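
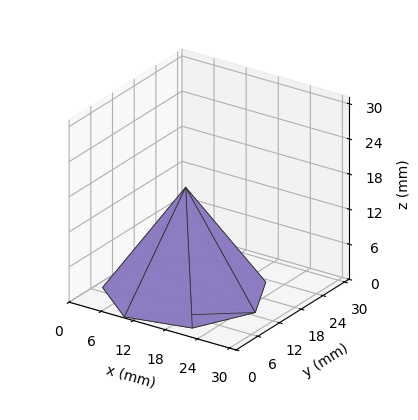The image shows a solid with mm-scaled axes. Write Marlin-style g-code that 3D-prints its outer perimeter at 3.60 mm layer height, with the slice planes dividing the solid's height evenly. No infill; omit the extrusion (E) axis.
Reading the render: the shape is a regular 7-sided pyramid, base circumscribed radius ≈ 13 mm, apex at z ≈ 18 mm (dimensions read to the nearest mm from the axis ticks). For the g-code, the solid's height is divided into equal slices at the stated Δz and each level perimeter traced with G1 moves after a G0 lift.

; perimeter-only toolpath
G21 ; units = mm
G90 ; absolute positioning
G28 ; home
; layer 1
G0 Z3.60
G0 X23.40 Y13.00
G1 X19.49 Y21.13
G1 X10.69 Y23.14
G1 X3.63 Y17.51
G1 X3.63 Y8.49
G1 X10.69 Y2.86
G1 X19.49 Y4.87
G1 X23.40 Y13.00
; layer 2
G0 Z7.20
G0 X20.80 Y13.00
G1 X17.87 Y19.10
G1 X11.27 Y20.60
G1 X5.97 Y16.38
G1 X5.97 Y9.62
G1 X11.27 Y5.40
G1 X17.87 Y6.90
G1 X20.80 Y13.00
; layer 3
G0 Z10.80
G0 X18.20 Y13.00
G1 X16.24 Y17.06
G1 X11.84 Y18.07
G1 X8.32 Y15.26
G1 X8.32 Y10.74
G1 X11.84 Y7.93
G1 X16.24 Y8.94
G1 X18.20 Y13.00
; layer 4
G0 Z14.40
G0 X15.60 Y13.00
G1 X14.62 Y15.03
G1 X12.42 Y15.53
G1 X10.66 Y14.13
G1 X10.66 Y11.87
G1 X12.42 Y10.47
G1 X14.62 Y10.97
G1 X15.60 Y13.00
M2 ; end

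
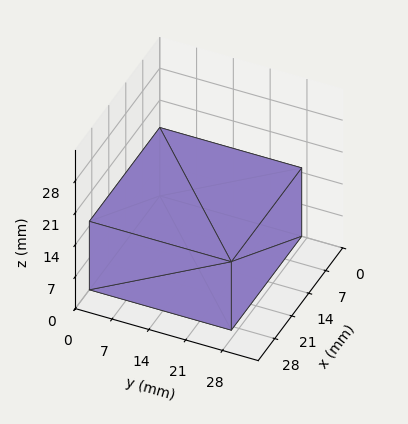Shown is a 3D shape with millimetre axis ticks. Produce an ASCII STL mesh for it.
Reading the render: the shape is a rectangular box, roughly 29 × 27 mm footprint and 15 mm tall (dimensions read to the nearest mm from the axis ticks). For the STL, each face is triangulated and given an outward normal.

solid part
  facet normal 0.0000 0.0000 -1.0000
    outer loop
      vertex 29.0 27.0 0.0
      vertex 29.0 0.0 0.0
      vertex 0.0 0.0 0.0
    endloop
  endfacet
  facet normal 0.0000 0.0000 -1.0000
    outer loop
      vertex 0.0 27.0 0.0
      vertex 29.0 27.0 0.0
      vertex 0.0 0.0 0.0
    endloop
  endfacet
  facet normal 0.0000 0.0000 1.0000
    outer loop
      vertex 0.0 0.0 15.0
      vertex 29.0 0.0 15.0
      vertex 29.0 27.0 15.0
    endloop
  endfacet
  facet normal 0.0000 0.0000 1.0000
    outer loop
      vertex 0.0 0.0 15.0
      vertex 29.0 27.0 15.0
      vertex 0.0 27.0 15.0
    endloop
  endfacet
  facet normal 0.0000 -1.0000 0.0000
    outer loop
      vertex 0.0 0.0 0.0
      vertex 29.0 0.0 0.0
      vertex 29.0 0.0 15.0
    endloop
  endfacet
  facet normal 0.0000 -1.0000 0.0000
    outer loop
      vertex 0.0 0.0 0.0
      vertex 29.0 0.0 15.0
      vertex 0.0 0.0 15.0
    endloop
  endfacet
  facet normal 0.0000 1.0000 0.0000
    outer loop
      vertex 29.0 27.0 15.0
      vertex 29.0 27.0 0.0
      vertex 0.0 27.0 0.0
    endloop
  endfacet
  facet normal 0.0000 1.0000 0.0000
    outer loop
      vertex 0.0 27.0 15.0
      vertex 29.0 27.0 15.0
      vertex 0.0 27.0 0.0
    endloop
  endfacet
  facet normal -1.0000 0.0000 0.0000
    outer loop
      vertex 0.0 27.0 15.0
      vertex 0.0 27.0 0.0
      vertex 0.0 0.0 0.0
    endloop
  endfacet
  facet normal -1.0000 0.0000 0.0000
    outer loop
      vertex 0.0 0.0 15.0
      vertex 0.0 27.0 15.0
      vertex 0.0 0.0 0.0
    endloop
  endfacet
  facet normal 1.0000 0.0000 0.0000
    outer loop
      vertex 29.0 0.0 0.0
      vertex 29.0 27.0 0.0
      vertex 29.0 27.0 15.0
    endloop
  endfacet
  facet normal 1.0000 0.0000 0.0000
    outer loop
      vertex 29.0 0.0 0.0
      vertex 29.0 27.0 15.0
      vertex 29.0 0.0 15.0
    endloop
  endfacet
endsolid part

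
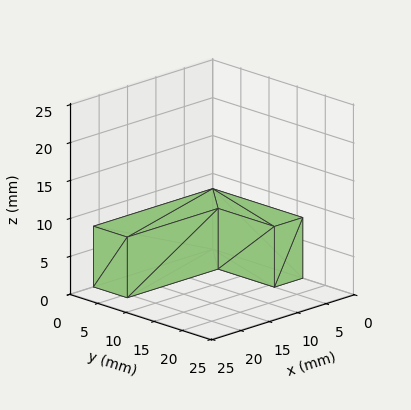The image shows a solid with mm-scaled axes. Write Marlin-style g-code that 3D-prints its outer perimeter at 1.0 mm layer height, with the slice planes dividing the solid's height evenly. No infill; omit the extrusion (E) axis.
Reading the render: the shape is an L-shaped prism: outer 21 × 16 mm, arm thicknesses ≈ 6 mm (horizontal) and 5 mm (vertical), extruded 8 mm in z (dimensions read to the nearest mm from the axis ticks). For the g-code, the solid's height is divided into equal slices at the stated Δz and each level perimeter traced with G1 moves after a G0 lift.

; perimeter-only toolpath
G21 ; units = mm
G90 ; absolute positioning
G28 ; home
; layer 1
G0 Z1.0
G0 X0.0 Y0.0
G1 X21.0 Y0.0
G1 X21.0 Y6.0
G1 X5.0 Y6.0
G1 X5.0 Y16.0
G1 X0.0 Y16.0
G1 X0.0 Y0.0
; layer 2
G0 Z2.0
G0 X0.0 Y0.0
G1 X21.0 Y0.0
G1 X21.0 Y6.0
G1 X5.0 Y6.0
G1 X5.0 Y16.0
G1 X0.0 Y16.0
G1 X0.0 Y0.0
; layer 3
G0 Z3.0
G0 X0.0 Y0.0
G1 X21.0 Y0.0
G1 X21.0 Y6.0
G1 X5.0 Y6.0
G1 X5.0 Y16.0
G1 X0.0 Y16.0
G1 X0.0 Y0.0
; layer 4
G0 Z4.0
G0 X0.0 Y0.0
G1 X21.0 Y0.0
G1 X21.0 Y6.0
G1 X5.0 Y6.0
G1 X5.0 Y16.0
G1 X0.0 Y16.0
G1 X0.0 Y0.0
; layer 5
G0 Z5.0
G0 X0.0 Y0.0
G1 X21.0 Y0.0
G1 X21.0 Y6.0
G1 X5.0 Y6.0
G1 X5.0 Y16.0
G1 X0.0 Y16.0
G1 X0.0 Y0.0
; layer 6
G0 Z6.0
G0 X0.0 Y0.0
G1 X21.0 Y0.0
G1 X21.0 Y6.0
G1 X5.0 Y6.0
G1 X5.0 Y16.0
G1 X0.0 Y16.0
G1 X0.0 Y0.0
; layer 7
G0 Z7.0
G0 X0.0 Y0.0
G1 X21.0 Y0.0
G1 X21.0 Y6.0
G1 X5.0 Y6.0
G1 X5.0 Y16.0
G1 X0.0 Y16.0
G1 X0.0 Y0.0
; layer 8
G0 Z8.0
G0 X0.0 Y0.0
G1 X21.0 Y0.0
G1 X21.0 Y6.0
G1 X5.0 Y6.0
G1 X5.0 Y16.0
G1 X0.0 Y16.0
G1 X0.0 Y0.0
M2 ; end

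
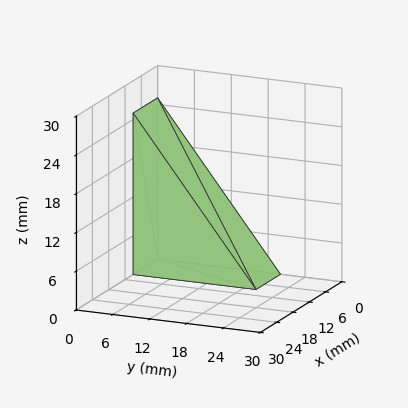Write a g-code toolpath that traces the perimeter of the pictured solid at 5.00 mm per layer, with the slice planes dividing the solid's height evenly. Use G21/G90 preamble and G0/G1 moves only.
Reading the render: the shape is a wedge (ramp): 9 × 20 mm base, rising to 25 mm along the y=0 edge and sloping linearly to z=0 at y=20 (dimensions read to the nearest mm from the axis ticks). For the g-code, the solid's height is divided into equal slices at the stated Δz and each level perimeter traced with G1 moves after a G0 lift.

; perimeter-only toolpath
G21 ; units = mm
G90 ; absolute positioning
G28 ; home
; layer 1
G0 Z5.00
G0 X0.00 Y0.00
G1 X9.00 Y0.00
G1 X9.00 Y16.00
G1 X0.00 Y16.00
G1 X0.00 Y0.00
; layer 2
G0 Z10.00
G0 X0.00 Y0.00
G1 X9.00 Y0.00
G1 X9.00 Y12.00
G1 X0.00 Y12.00
G1 X0.00 Y0.00
; layer 3
G0 Z15.00
G0 X0.00 Y0.00
G1 X9.00 Y0.00
G1 X9.00 Y8.00
G1 X0.00 Y8.00
G1 X0.00 Y0.00
; layer 4
G0 Z20.00
G0 X0.00 Y0.00
G1 X9.00 Y0.00
G1 X9.00 Y4.00
G1 X0.00 Y4.00
G1 X0.00 Y0.00
M2 ; end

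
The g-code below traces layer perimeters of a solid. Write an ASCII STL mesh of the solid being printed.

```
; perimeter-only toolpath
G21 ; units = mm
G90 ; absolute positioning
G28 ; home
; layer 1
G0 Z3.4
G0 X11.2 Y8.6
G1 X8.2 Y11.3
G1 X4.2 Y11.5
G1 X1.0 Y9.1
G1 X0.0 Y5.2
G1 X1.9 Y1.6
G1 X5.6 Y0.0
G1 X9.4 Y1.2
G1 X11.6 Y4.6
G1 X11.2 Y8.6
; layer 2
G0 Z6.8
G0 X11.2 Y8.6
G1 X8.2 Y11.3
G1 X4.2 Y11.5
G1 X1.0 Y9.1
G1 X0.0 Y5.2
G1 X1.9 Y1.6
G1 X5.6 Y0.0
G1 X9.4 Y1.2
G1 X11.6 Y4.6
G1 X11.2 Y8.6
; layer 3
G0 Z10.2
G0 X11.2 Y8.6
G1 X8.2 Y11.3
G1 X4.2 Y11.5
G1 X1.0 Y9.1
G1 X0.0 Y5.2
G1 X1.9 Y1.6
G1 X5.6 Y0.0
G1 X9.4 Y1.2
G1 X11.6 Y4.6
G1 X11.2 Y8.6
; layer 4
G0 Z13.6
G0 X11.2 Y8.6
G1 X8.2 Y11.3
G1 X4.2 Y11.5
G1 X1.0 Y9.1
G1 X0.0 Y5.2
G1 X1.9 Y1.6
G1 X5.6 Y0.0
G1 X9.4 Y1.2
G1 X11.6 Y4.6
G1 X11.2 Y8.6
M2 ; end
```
solid part
  facet normal 0.0000 0.0000 -1.0000
    outer loop
      vertex 4.2 11.5 0.0
      vertex 8.2 11.3 0.0
      vertex 11.2 8.6 0.0
    endloop
  endfacet
  facet normal 0.0000 0.0000 -1.0000
    outer loop
      vertex 1.0 9.1 0.0
      vertex 4.2 11.5 0.0
      vertex 11.2 8.6 0.0
    endloop
  endfacet
  facet normal 0.0000 0.0000 -1.0000
    outer loop
      vertex 0.0 5.2 0.0
      vertex 1.0 9.1 0.0
      vertex 11.2 8.6 0.0
    endloop
  endfacet
  facet normal 0.0000 0.0000 -1.0000
    outer loop
      vertex 1.9 1.6 0.0
      vertex 0.0 5.2 0.0
      vertex 11.2 8.6 0.0
    endloop
  endfacet
  facet normal 0.0000 0.0000 -1.0000
    outer loop
      vertex 5.6 0.0 0.0
      vertex 1.9 1.6 0.0
      vertex 11.2 8.6 0.0
    endloop
  endfacet
  facet normal 0.0000 0.0000 -1.0000
    outer loop
      vertex 9.4 1.2 0.0
      vertex 5.6 0.0 0.0
      vertex 11.2 8.6 0.0
    endloop
  endfacet
  facet normal 0.0000 0.0000 -1.0000
    outer loop
      vertex 11.6 4.6 0.0
      vertex 9.4 1.2 0.0
      vertex 11.2 8.6 0.0
    endloop
  endfacet
  facet normal 0.0000 0.0000 1.0000
    outer loop
      vertex 11.2 8.6 13.6
      vertex 8.2 11.3 13.6
      vertex 4.2 11.5 13.6
    endloop
  endfacet
  facet normal 0.0000 0.0000 1.0000
    outer loop
      vertex 11.2 8.6 13.6
      vertex 4.2 11.5 13.6
      vertex 1.0 9.1 13.6
    endloop
  endfacet
  facet normal 0.0000 0.0000 1.0000
    outer loop
      vertex 11.2 8.6 13.6
      vertex 1.0 9.1 13.6
      vertex 0.0 5.2 13.6
    endloop
  endfacet
  facet normal 0.0000 0.0000 1.0000
    outer loop
      vertex 11.2 8.6 13.6
      vertex 0.0 5.2 13.6
      vertex 1.9 1.6 13.6
    endloop
  endfacet
  facet normal 0.0000 0.0000 1.0000
    outer loop
      vertex 11.2 8.6 13.6
      vertex 1.9 1.6 13.6
      vertex 5.6 0.0 13.6
    endloop
  endfacet
  facet normal 0.0000 0.0000 1.0000
    outer loop
      vertex 11.2 8.6 13.6
      vertex 5.6 0.0 13.6
      vertex 9.4 1.2 13.6
    endloop
  endfacet
  facet normal 0.0000 0.0000 1.0000
    outer loop
      vertex 11.2 8.6 13.6
      vertex 9.4 1.2 13.6
      vertex 11.6 4.6 13.6
    endloop
  endfacet
  facet normal 0.6690 0.7433 0.0000
    outer loop
      vertex 11.2 8.6 0.0
      vertex 8.2 11.3 0.0
      vertex 8.2 11.3 13.6
    endloop
  endfacet
  facet normal 0.6690 0.7433 0.0000
    outer loop
      vertex 11.2 8.6 0.0
      vertex 8.2 11.3 13.6
      vertex 11.2 8.6 13.6
    endloop
  endfacet
  facet normal 0.0499 0.9988 0.0000
    outer loop
      vertex 8.2 11.3 0.0
      vertex 4.2 11.5 0.0
      vertex 4.2 11.5 13.6
    endloop
  endfacet
  facet normal 0.0499 0.9988 0.0000
    outer loop
      vertex 8.2 11.3 0.0
      vertex 4.2 11.5 13.6
      vertex 8.2 11.3 13.6
    endloop
  endfacet
  facet normal -0.6000 0.8000 0.0000
    outer loop
      vertex 4.2 11.5 0.0
      vertex 1.0 9.1 0.0
      vertex 1.0 9.1 13.6
    endloop
  endfacet
  facet normal -0.6000 0.8000 0.0000
    outer loop
      vertex 4.2 11.5 0.0
      vertex 1.0 9.1 13.6
      vertex 4.2 11.5 13.6
    endloop
  endfacet
  facet normal -0.9687 0.2484 0.0000
    outer loop
      vertex 1.0 9.1 0.0
      vertex 0.0 5.2 0.0
      vertex 0.0 5.2 13.6
    endloop
  endfacet
  facet normal -0.9687 0.2484 0.0000
    outer loop
      vertex 1.0 9.1 0.0
      vertex 0.0 5.2 13.6
      vertex 1.0 9.1 13.6
    endloop
  endfacet
  facet normal -0.8844 -0.4668 0.0000
    outer loop
      vertex 0.0 5.2 0.0
      vertex 1.9 1.6 0.0
      vertex 1.9 1.6 13.6
    endloop
  endfacet
  facet normal -0.8844 -0.4668 0.0000
    outer loop
      vertex 0.0 5.2 0.0
      vertex 1.9 1.6 13.6
      vertex 0.0 5.2 13.6
    endloop
  endfacet
  facet normal -0.3969 -0.9179 0.0000
    outer loop
      vertex 1.9 1.6 0.0
      vertex 5.6 0.0 0.0
      vertex 5.6 0.0 13.6
    endloop
  endfacet
  facet normal -0.3969 -0.9179 0.0000
    outer loop
      vertex 1.9 1.6 0.0
      vertex 5.6 0.0 13.6
      vertex 1.9 1.6 13.6
    endloop
  endfacet
  facet normal 0.3011 -0.9536 0.0000
    outer loop
      vertex 5.6 0.0 0.0
      vertex 9.4 1.2 0.0
      vertex 9.4 1.2 13.6
    endloop
  endfacet
  facet normal 0.3011 -0.9536 0.0000
    outer loop
      vertex 5.6 0.0 0.0
      vertex 9.4 1.2 13.6
      vertex 5.6 0.0 13.6
    endloop
  endfacet
  facet normal 0.8396 -0.5433 0.0000
    outer loop
      vertex 9.4 1.2 0.0
      vertex 11.6 4.6 0.0
      vertex 11.6 4.6 13.6
    endloop
  endfacet
  facet normal 0.8396 -0.5433 0.0000
    outer loop
      vertex 9.4 1.2 0.0
      vertex 11.6 4.6 13.6
      vertex 9.4 1.2 13.6
    endloop
  endfacet
  facet normal 0.9950 0.0995 0.0000
    outer loop
      vertex 11.6 4.6 0.0
      vertex 11.2 8.6 0.0
      vertex 11.2 8.6 13.6
    endloop
  endfacet
  facet normal 0.9950 0.0995 0.0000
    outer loop
      vertex 11.6 4.6 0.0
      vertex 11.2 8.6 13.6
      vertex 11.6 4.6 13.6
    endloop
  endfacet
endsolid part

The G0 Z moves step by Δz≈3.4 mm. Every layer's G1 loop is the same polygon, so the solid is a straight extrusion of it from z=0 to z≈13.6. Closing with flat bottom and top caps and triangulating gives 32 facets — a regular 9-sided prism (a cylinder approximated with 9 flat sides), circumscribed radius ≈ 5.9 mm, height ≈ 13.6 mm.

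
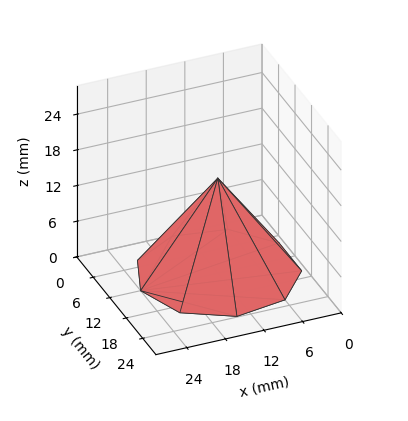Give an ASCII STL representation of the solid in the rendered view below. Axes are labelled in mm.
Reading the render: the shape is a regular 9-sided pyramid, base circumscribed radius ≈ 12 mm, apex at z ≈ 16 mm (dimensions read to the nearest mm from the axis ticks). For the STL, each face is triangulated and given an outward normal.

solid part
  facet normal 0.0000 0.0000 -1.0000
    outer loop
      vertex 14.084 23.818 0.000
      vertex 21.193 19.713 0.000
      vertex 24.000 12.000 0.000
    endloop
  endfacet
  facet normal 0.0000 0.0000 -1.0000
    outer loop
      vertex 6.000 22.392 0.000
      vertex 14.084 23.818 0.000
      vertex 24.000 12.000 0.000
    endloop
  endfacet
  facet normal 0.0000 0.0000 -1.0000
    outer loop
      vertex 0.724 16.104 0.000
      vertex 6.000 22.392 0.000
      vertex 24.000 12.000 0.000
    endloop
  endfacet
  facet normal 0.0000 0.0000 -1.0000
    outer loop
      vertex 0.724 7.896 0.000
      vertex 0.724 16.104 0.000
      vertex 24.000 12.000 0.000
    endloop
  endfacet
  facet normal 0.0000 0.0000 -1.0000
    outer loop
      vertex 6.000 1.608 0.000
      vertex 0.724 7.896 0.000
      vertex 24.000 12.000 0.000
    endloop
  endfacet
  facet normal 0.0000 0.0000 -1.0000
    outer loop
      vertex 14.084 0.182 0.000
      vertex 6.000 1.608 0.000
      vertex 24.000 12.000 0.000
    endloop
  endfacet
  facet normal 0.0000 0.0000 -1.0000
    outer loop
      vertex 21.193 4.287 0.000
      vertex 14.084 0.182 0.000
      vertex 24.000 12.000 0.000
    endloop
  endfacet
  facet normal 0.7681 0.2795 0.5761
    outer loop
      vertex 24.000 12.000 0.000
      vertex 21.193 19.713 0.000
      vertex 12.000 12.000 16.000
    endloop
  endfacet
  facet normal 0.4087 0.7079 0.5761
    outer loop
      vertex 21.193 19.713 0.000
      vertex 14.084 23.818 0.000
      vertex 12.000 12.000 16.000
    endloop
  endfacet
  facet normal -0.1420 0.8050 0.5761
    outer loop
      vertex 14.084 23.818 0.000
      vertex 6.000 22.392 0.000
      vertex 12.000 12.000 16.000
    endloop
  endfacet
  facet normal -0.6262 0.5254 0.5761
    outer loop
      vertex 6.000 22.392 0.000
      vertex 0.724 16.104 0.000
      vertex 12.000 12.000 16.000
    endloop
  endfacet
  facet normal -0.8174 0.0000 0.5761
    outer loop
      vertex 0.724 16.104 0.000
      vertex 0.724 7.896 0.000
      vertex 12.000 12.000 16.000
    endloop
  endfacet
  facet normal -0.6262 -0.5254 0.5761
    outer loop
      vertex 0.724 7.896 0.000
      vertex 6.000 1.608 0.000
      vertex 12.000 12.000 16.000
    endloop
  endfacet
  facet normal -0.1420 -0.8050 0.5761
    outer loop
      vertex 6.000 1.608 0.000
      vertex 14.084 0.182 0.000
      vertex 12.000 12.000 16.000
    endloop
  endfacet
  facet normal 0.4087 -0.7079 0.5761
    outer loop
      vertex 14.084 0.182 0.000
      vertex 21.193 4.287 0.000
      vertex 12.000 12.000 16.000
    endloop
  endfacet
  facet normal 0.7681 -0.2795 0.5761
    outer loop
      vertex 21.193 4.287 0.000
      vertex 24.000 12.000 0.000
      vertex 12.000 12.000 16.000
    endloop
  endfacet
endsolid part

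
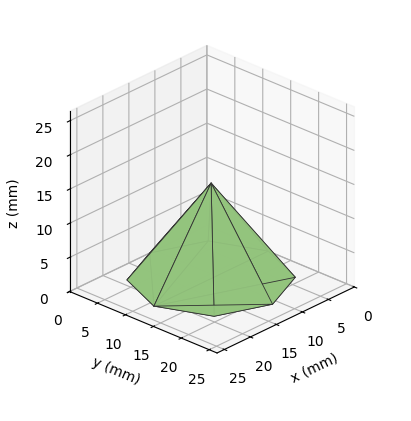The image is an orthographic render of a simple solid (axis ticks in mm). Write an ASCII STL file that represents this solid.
Reading the render: the shape is a regular 8-sided pyramid, base circumscribed radius ≈ 11 mm, apex at z ≈ 14 mm (dimensions read to the nearest mm from the axis ticks). For the STL, each face is triangulated and given an outward normal.

solid part
  facet normal 0.0000 0.0000 -1.0000
    outer loop
      vertex 11.0 22.0 0.0
      vertex 18.8 18.8 0.0
      vertex 22.0 11.0 0.0
    endloop
  endfacet
  facet normal 0.0000 0.0000 -1.0000
    outer loop
      vertex 3.2 18.8 0.0
      vertex 11.0 22.0 0.0
      vertex 22.0 11.0 0.0
    endloop
  endfacet
  facet normal 0.0000 0.0000 -1.0000
    outer loop
      vertex 0.0 11.0 0.0
      vertex 3.2 18.8 0.0
      vertex 22.0 11.0 0.0
    endloop
  endfacet
  facet normal 0.0000 0.0000 -1.0000
    outer loop
      vertex 3.2 3.2 0.0
      vertex 0.0 11.0 0.0
      vertex 22.0 11.0 0.0
    endloop
  endfacet
  facet normal 0.0000 0.0000 -1.0000
    outer loop
      vertex 11.0 0.0 0.0
      vertex 3.2 3.2 0.0
      vertex 22.0 11.0 0.0
    endloop
  endfacet
  facet normal 0.0000 0.0000 -1.0000
    outer loop
      vertex 18.8 3.2 0.0
      vertex 11.0 0.0 0.0
      vertex 22.0 11.0 0.0
    endloop
  endfacet
  facet normal 0.7483 0.3070 0.5880
    outer loop
      vertex 22.0 11.0 0.0
      vertex 18.8 18.8 0.0
      vertex 11.0 11.0 14.0
    endloop
  endfacet
  facet normal 0.3070 0.7483 0.5880
    outer loop
      vertex 18.8 18.8 0.0
      vertex 11.0 22.0 0.0
      vertex 11.0 11.0 14.0
    endloop
  endfacet
  facet normal -0.3070 0.7483 0.5880
    outer loop
      vertex 11.0 22.0 0.0
      vertex 3.2 18.8 0.0
      vertex 11.0 11.0 14.0
    endloop
  endfacet
  facet normal -0.7483 0.3070 0.5880
    outer loop
      vertex 3.2 18.8 0.0
      vertex 0.0 11.0 0.0
      vertex 11.0 11.0 14.0
    endloop
  endfacet
  facet normal -0.7483 -0.3070 0.5880
    outer loop
      vertex 0.0 11.0 0.0
      vertex 3.2 3.2 0.0
      vertex 11.0 11.0 14.0
    endloop
  endfacet
  facet normal -0.3070 -0.7483 0.5880
    outer loop
      vertex 3.2 3.2 0.0
      vertex 11.0 0.0 0.0
      vertex 11.0 11.0 14.0
    endloop
  endfacet
  facet normal 0.3070 -0.7483 0.5880
    outer loop
      vertex 11.0 0.0 0.0
      vertex 18.8 3.2 0.0
      vertex 11.0 11.0 14.0
    endloop
  endfacet
  facet normal 0.7483 -0.3070 0.5880
    outer loop
      vertex 18.8 3.2 0.0
      vertex 22.0 11.0 0.0
      vertex 11.0 11.0 14.0
    endloop
  endfacet
endsolid part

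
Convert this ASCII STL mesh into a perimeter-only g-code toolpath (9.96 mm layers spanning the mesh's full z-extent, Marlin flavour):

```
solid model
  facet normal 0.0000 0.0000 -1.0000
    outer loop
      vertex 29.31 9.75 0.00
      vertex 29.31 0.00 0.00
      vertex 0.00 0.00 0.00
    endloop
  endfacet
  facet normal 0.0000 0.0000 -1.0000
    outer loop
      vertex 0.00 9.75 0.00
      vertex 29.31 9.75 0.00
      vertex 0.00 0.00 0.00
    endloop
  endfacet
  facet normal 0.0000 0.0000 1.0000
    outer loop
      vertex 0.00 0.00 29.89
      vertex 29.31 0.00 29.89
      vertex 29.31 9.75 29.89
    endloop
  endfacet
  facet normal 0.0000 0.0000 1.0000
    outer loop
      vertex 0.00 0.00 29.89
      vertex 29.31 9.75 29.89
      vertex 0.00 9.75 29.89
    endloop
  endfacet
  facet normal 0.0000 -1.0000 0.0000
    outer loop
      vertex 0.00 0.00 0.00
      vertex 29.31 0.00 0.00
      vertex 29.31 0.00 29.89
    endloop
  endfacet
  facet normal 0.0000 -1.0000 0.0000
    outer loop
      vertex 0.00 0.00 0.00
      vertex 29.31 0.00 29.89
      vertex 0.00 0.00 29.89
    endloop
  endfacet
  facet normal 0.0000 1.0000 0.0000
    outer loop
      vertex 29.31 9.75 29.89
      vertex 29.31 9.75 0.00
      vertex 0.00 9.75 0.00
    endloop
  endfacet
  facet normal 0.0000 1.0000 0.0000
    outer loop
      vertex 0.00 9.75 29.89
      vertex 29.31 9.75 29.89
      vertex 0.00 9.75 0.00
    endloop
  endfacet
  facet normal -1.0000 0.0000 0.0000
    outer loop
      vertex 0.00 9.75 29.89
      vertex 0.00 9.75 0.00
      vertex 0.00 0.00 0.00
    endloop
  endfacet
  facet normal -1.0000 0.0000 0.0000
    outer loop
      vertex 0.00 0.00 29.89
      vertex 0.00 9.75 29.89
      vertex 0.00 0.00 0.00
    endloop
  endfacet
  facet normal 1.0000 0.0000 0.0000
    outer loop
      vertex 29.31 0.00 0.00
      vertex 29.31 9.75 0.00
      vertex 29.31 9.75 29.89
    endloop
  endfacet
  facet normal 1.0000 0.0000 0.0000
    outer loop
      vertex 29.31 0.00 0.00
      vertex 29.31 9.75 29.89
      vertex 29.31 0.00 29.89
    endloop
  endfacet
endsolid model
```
; perimeter-only toolpath
G21 ; units = mm
G90 ; absolute positioning
G28 ; home
; layer 1
G0 Z9.96
G0 X0.00 Y0.00
G1 X29.31 Y0.00
G1 X29.31 Y9.75
G1 X0.00 Y9.75
G1 X0.00 Y0.00
; layer 2
G0 Z19.93
G0 X0.00 Y0.00
G1 X29.31 Y0.00
G1 X29.31 Y9.75
G1 X0.00 Y9.75
G1 X0.00 Y0.00
; layer 3
G0 Z29.89
G0 X0.00 Y0.00
G1 X29.31 Y0.00
G1 X29.31 Y9.75
G1 X0.00 Y9.75
G1 X0.00 Y0.00
M2 ; end

The solid is a rectangular box, roughly 29.3 × 9.75 mm footprint and 29.9 mm tall. Slicing at Δz = 9.96 mm — 3 equal slices spanning the solid's height, so layer i sits at z = i·h/3 — gives 3 non-empty perimeters. Each is a 4-segment closed polygon; G0 lifts to the layer z and rapids to the start vertex, then G1 traces the edges.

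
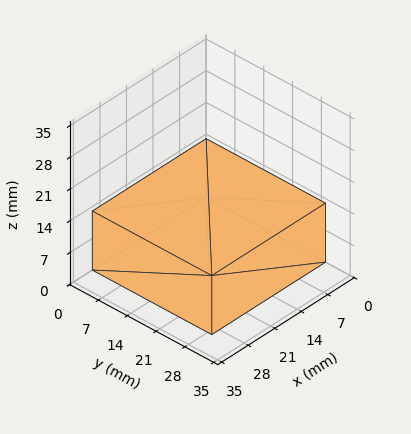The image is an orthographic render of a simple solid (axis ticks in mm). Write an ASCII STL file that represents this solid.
Reading the render: the shape is a rectangular box, roughly 30 × 29 mm footprint and 13 mm tall (dimensions read to the nearest mm from the axis ticks). For the STL, each face is triangulated and given an outward normal.

solid part
  facet normal 0.0000 0.0000 -1.0000
    outer loop
      vertex 30.0 29.0 0.0
      vertex 30.0 0.0 0.0
      vertex 0.0 0.0 0.0
    endloop
  endfacet
  facet normal 0.0000 0.0000 -1.0000
    outer loop
      vertex 0.0 29.0 0.0
      vertex 30.0 29.0 0.0
      vertex 0.0 0.0 0.0
    endloop
  endfacet
  facet normal 0.0000 0.0000 1.0000
    outer loop
      vertex 0.0 0.0 13.0
      vertex 30.0 0.0 13.0
      vertex 30.0 29.0 13.0
    endloop
  endfacet
  facet normal 0.0000 0.0000 1.0000
    outer loop
      vertex 0.0 0.0 13.0
      vertex 30.0 29.0 13.0
      vertex 0.0 29.0 13.0
    endloop
  endfacet
  facet normal 0.0000 -1.0000 0.0000
    outer loop
      vertex 0.0 0.0 0.0
      vertex 30.0 0.0 0.0
      vertex 30.0 0.0 13.0
    endloop
  endfacet
  facet normal 0.0000 -1.0000 0.0000
    outer loop
      vertex 0.0 0.0 0.0
      vertex 30.0 0.0 13.0
      vertex 0.0 0.0 13.0
    endloop
  endfacet
  facet normal 0.0000 1.0000 0.0000
    outer loop
      vertex 30.0 29.0 13.0
      vertex 30.0 29.0 0.0
      vertex 0.0 29.0 0.0
    endloop
  endfacet
  facet normal 0.0000 1.0000 0.0000
    outer loop
      vertex 0.0 29.0 13.0
      vertex 30.0 29.0 13.0
      vertex 0.0 29.0 0.0
    endloop
  endfacet
  facet normal -1.0000 0.0000 0.0000
    outer loop
      vertex 0.0 29.0 13.0
      vertex 0.0 29.0 0.0
      vertex 0.0 0.0 0.0
    endloop
  endfacet
  facet normal -1.0000 0.0000 0.0000
    outer loop
      vertex 0.0 0.0 13.0
      vertex 0.0 29.0 13.0
      vertex 0.0 0.0 0.0
    endloop
  endfacet
  facet normal 1.0000 0.0000 0.0000
    outer loop
      vertex 30.0 0.0 0.0
      vertex 30.0 29.0 0.0
      vertex 30.0 29.0 13.0
    endloop
  endfacet
  facet normal 1.0000 0.0000 0.0000
    outer loop
      vertex 30.0 0.0 0.0
      vertex 30.0 29.0 13.0
      vertex 30.0 0.0 13.0
    endloop
  endfacet
endsolid part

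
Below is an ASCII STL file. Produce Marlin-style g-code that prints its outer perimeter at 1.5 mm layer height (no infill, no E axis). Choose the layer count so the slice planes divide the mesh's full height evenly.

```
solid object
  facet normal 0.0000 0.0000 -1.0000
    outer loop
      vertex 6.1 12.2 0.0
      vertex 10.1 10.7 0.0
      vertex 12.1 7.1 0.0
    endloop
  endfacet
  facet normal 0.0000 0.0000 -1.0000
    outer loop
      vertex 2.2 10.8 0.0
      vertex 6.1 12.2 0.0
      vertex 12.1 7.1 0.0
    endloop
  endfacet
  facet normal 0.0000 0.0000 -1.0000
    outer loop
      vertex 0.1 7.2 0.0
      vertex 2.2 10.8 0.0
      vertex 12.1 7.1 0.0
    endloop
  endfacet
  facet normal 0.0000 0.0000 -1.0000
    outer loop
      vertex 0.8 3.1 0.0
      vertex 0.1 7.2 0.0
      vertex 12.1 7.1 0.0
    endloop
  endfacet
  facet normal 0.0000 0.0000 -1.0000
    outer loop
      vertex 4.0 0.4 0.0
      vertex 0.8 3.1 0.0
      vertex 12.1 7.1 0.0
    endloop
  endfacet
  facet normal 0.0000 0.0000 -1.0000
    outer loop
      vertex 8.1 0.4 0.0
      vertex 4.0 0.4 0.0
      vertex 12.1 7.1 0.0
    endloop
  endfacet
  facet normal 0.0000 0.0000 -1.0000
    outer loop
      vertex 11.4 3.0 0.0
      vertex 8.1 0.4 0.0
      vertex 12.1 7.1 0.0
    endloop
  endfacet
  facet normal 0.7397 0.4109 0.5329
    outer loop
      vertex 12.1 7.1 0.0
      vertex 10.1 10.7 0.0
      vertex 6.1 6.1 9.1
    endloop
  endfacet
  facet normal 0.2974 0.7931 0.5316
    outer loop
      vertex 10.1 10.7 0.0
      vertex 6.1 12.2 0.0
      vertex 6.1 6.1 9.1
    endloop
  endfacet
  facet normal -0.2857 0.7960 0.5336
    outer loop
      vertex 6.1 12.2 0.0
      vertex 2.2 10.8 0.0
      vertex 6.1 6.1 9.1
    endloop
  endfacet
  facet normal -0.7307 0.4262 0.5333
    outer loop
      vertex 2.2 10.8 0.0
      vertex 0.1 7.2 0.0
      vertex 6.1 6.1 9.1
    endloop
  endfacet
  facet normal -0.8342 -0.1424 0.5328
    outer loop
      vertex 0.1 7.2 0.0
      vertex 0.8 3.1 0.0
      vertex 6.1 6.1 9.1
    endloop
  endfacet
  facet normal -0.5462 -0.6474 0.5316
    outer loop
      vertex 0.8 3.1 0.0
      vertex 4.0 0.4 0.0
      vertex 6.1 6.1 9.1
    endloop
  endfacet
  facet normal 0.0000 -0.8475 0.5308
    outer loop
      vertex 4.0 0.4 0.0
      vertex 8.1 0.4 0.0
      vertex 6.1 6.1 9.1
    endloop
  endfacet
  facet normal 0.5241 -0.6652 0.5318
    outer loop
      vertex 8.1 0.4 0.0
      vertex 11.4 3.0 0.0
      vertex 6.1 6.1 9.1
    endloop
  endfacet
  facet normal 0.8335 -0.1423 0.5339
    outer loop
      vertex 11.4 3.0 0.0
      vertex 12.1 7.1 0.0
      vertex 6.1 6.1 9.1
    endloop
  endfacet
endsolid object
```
; perimeter-only toolpath
G21 ; units = mm
G90 ; absolute positioning
G28 ; home
; layer 1
G0 Z1.5
G0 X11.1 Y6.9
G1 X9.4 Y9.9
G1 X6.1 Y11.2
G1 X2.8 Y10.0
G1 X1.1 Y7.0
G1 X1.7 Y3.6
G1 X4.3 Y1.3
G1 X7.8 Y1.3
G1 X10.5 Y3.5
G1 X11.1 Y6.9
; layer 2
G0 Z3.0
G0 X10.1 Y6.8
G1 X8.8 Y9.2
G1 X6.1 Y10.2
G1 X3.5 Y9.2
G1 X2.1 Y6.8
G1 X2.6 Y4.1
G1 X4.7 Y2.3
G1 X7.4 Y2.3
G1 X9.6 Y4.0
G1 X10.1 Y6.8
; layer 3
G0 Z4.5
G0 X9.1 Y6.6
G1 X8.1 Y8.4
G1 X6.1 Y9.1
G1 X4.2 Y8.4
G1 X3.1 Y6.7
G1 X3.4 Y4.6
G1 X5.0 Y3.2
G1 X7.1 Y3.2
G1 X8.8 Y4.5
G1 X9.1 Y6.6
; layer 4
G0 Z6.1
G0 X8.1 Y6.4
G1 X7.4 Y7.6
G1 X6.1 Y8.1
G1 X4.8 Y7.7
G1 X4.1 Y6.5
G1 X4.3 Y5.1
G1 X5.4 Y4.2
G1 X6.8 Y4.2
G1 X7.9 Y5.1
G1 X8.1 Y6.4
; layer 5
G0 Z7.6
G0 X7.1 Y6.3
G1 X6.8 Y6.9
G1 X6.1 Y7.1
G1 X5.4 Y6.9
G1 X5.1 Y6.3
G1 X5.2 Y5.6
G1 X5.8 Y5.1
G1 X6.4 Y5.1
G1 X7.0 Y5.6
G1 X7.1 Y6.3
M2 ; end

The solid is a regular 9-sided pyramid, base circumscribed radius ≈ 6.1 mm, apex at z ≈ 9.1 mm. Slicing at Δz = 1.5 mm — 6 equal slices spanning the solid's height, so layer i sits at z = i·h/6 — gives 5 non-empty perimeters. Each is a 9-segment closed polygon; G0 lifts to the layer z and rapids to the start vertex, then G1 traces the edges. The cross-section shrinks linearly with z (the slice at the apex is degenerate and omitted).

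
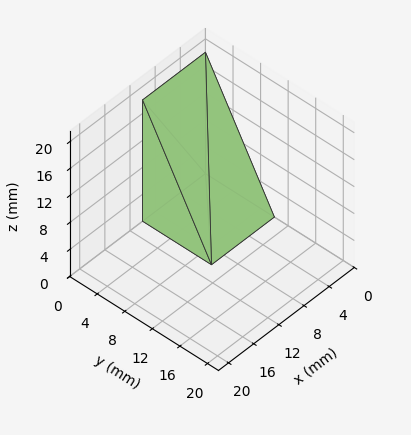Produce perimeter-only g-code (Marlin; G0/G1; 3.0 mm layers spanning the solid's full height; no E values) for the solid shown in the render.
Reading the render: the shape is a wedge (ramp): 10 × 10 mm base, rising to 18 mm along the y=0 edge and sloping linearly to z=0 at y=10 (dimensions read to the nearest mm from the axis ticks). For the g-code, the solid's height is divided into equal slices at the stated Δz and each level perimeter traced with G1 moves after a G0 lift.

; perimeter-only toolpath
G21 ; units = mm
G90 ; absolute positioning
G28 ; home
; layer 1
G0 Z3.0
G0 X0.0 Y0.0
G1 X10.0 Y0.0
G1 X10.0 Y8.3
G1 X0.0 Y8.3
G1 X0.0 Y0.0
; layer 2
G0 Z6.0
G0 X0.0 Y0.0
G1 X10.0 Y0.0
G1 X10.0 Y6.7
G1 X0.0 Y6.7
G1 X0.0 Y0.0
; layer 3
G0 Z9.0
G0 X0.0 Y0.0
G1 X10.0 Y0.0
G1 X10.0 Y5.0
G1 X0.0 Y5.0
G1 X0.0 Y0.0
; layer 4
G0 Z12.0
G0 X0.0 Y0.0
G1 X10.0 Y0.0
G1 X10.0 Y3.3
G1 X0.0 Y3.3
G1 X0.0 Y0.0
; layer 5
G0 Z15.0
G0 X0.0 Y0.0
G1 X10.0 Y0.0
G1 X10.0 Y1.7
G1 X0.0 Y1.7
G1 X0.0 Y0.0
M2 ; end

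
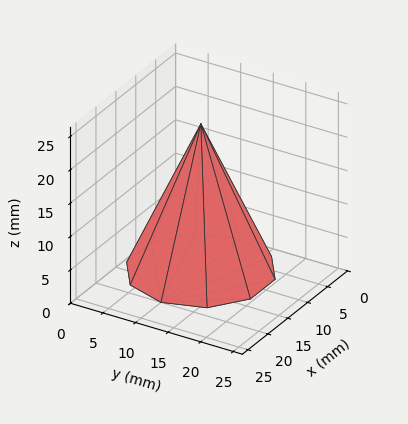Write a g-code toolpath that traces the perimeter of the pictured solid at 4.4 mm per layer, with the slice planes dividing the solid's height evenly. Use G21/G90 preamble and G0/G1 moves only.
Reading the render: the shape is a regular 10-sided pyramid, base circumscribed radius ≈ 10 mm, apex at z ≈ 22 mm (dimensions read to the nearest mm from the axis ticks). For the g-code, the solid's height is divided into equal slices at the stated Δz and each level perimeter traced with G1 moves after a G0 lift.

; perimeter-only toolpath
G21 ; units = mm
G90 ; absolute positioning
G28 ; home
; layer 1
G0 Z4.4
G0 X18.0 Y10.0
G1 X16.5 Y14.7
G1 X12.5 Y17.6
G1 X7.5 Y17.6
G1 X3.5 Y14.7
G1 X2.0 Y10.0
G1 X3.5 Y5.3
G1 X7.5 Y2.4
G1 X12.5 Y2.4
G1 X16.5 Y5.3
G1 X18.0 Y10.0
; layer 2
G0 Z8.8
G0 X16.0 Y10.0
G1 X14.9 Y13.5
G1 X11.9 Y15.7
G1 X8.1 Y15.7
G1 X5.1 Y13.5
G1 X4.0 Y10.0
G1 X5.1 Y6.5
G1 X8.1 Y4.3
G1 X11.9 Y4.3
G1 X14.9 Y6.5
G1 X16.0 Y10.0
; layer 3
G0 Z13.2
G0 X14.0 Y10.0
G1 X13.2 Y12.4
G1 X11.2 Y13.8
G1 X8.8 Y13.8
G1 X6.8 Y12.4
G1 X6.0 Y10.0
G1 X6.8 Y7.6
G1 X8.8 Y6.2
G1 X11.2 Y6.2
G1 X13.2 Y7.6
G1 X14.0 Y10.0
; layer 4
G0 Z17.6
G0 X12.0 Y10.0
G1 X11.6 Y11.2
G1 X10.6 Y11.9
G1 X9.4 Y11.9
G1 X8.4 Y11.2
G1 X8.0 Y10.0
G1 X8.4 Y8.8
G1 X9.4 Y8.1
G1 X10.6 Y8.1
G1 X11.6 Y8.8
G1 X12.0 Y10.0
M2 ; end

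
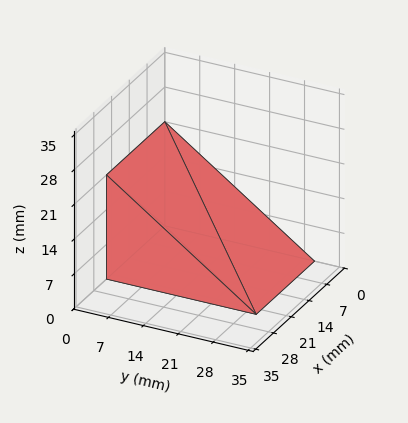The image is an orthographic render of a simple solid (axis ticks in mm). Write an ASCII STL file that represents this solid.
Reading the render: the shape is a wedge (ramp): 23 × 30 mm base, rising to 21 mm along the y=0 edge and sloping linearly to z=0 at y=30 (dimensions read to the nearest mm from the axis ticks). For the STL, each face is triangulated and given an outward normal.

solid part
  facet normal 0.0000 0.0000 -1.0000
    outer loop
      vertex 23.00 30.00 0.00
      vertex 23.00 0.00 0.00
      vertex 0.00 0.00 0.00
    endloop
  endfacet
  facet normal 0.0000 0.0000 -1.0000
    outer loop
      vertex 0.00 30.00 0.00
      vertex 23.00 30.00 0.00
      vertex 0.00 0.00 0.00
    endloop
  endfacet
  facet normal 0.0000 -1.0000 0.0000
    outer loop
      vertex 0.00 0.00 0.00
      vertex 23.00 0.00 0.00
      vertex 23.00 0.00 21.00
    endloop
  endfacet
  facet normal 0.0000 -1.0000 0.0000
    outer loop
      vertex 0.00 0.00 0.00
      vertex 23.00 0.00 21.00
      vertex 0.00 0.00 21.00
    endloop
  endfacet
  facet normal 0.0000 0.5735 0.8192
    outer loop
      vertex 0.00 0.00 21.00
      vertex 23.00 0.00 21.00
      vertex 23.00 30.00 0.00
    endloop
  endfacet
  facet normal 0.0000 0.5735 0.8192
    outer loop
      vertex 0.00 0.00 21.00
      vertex 23.00 30.00 0.00
      vertex 0.00 30.00 0.00
    endloop
  endfacet
  facet normal -1.0000 0.0000 0.0000
    outer loop
      vertex 0.00 0.00 21.00
      vertex 0.00 30.00 0.00
      vertex 0.00 0.00 0.00
    endloop
  endfacet
  facet normal 1.0000 0.0000 0.0000
    outer loop
      vertex 23.00 0.00 0.00
      vertex 23.00 30.00 0.00
      vertex 23.00 0.00 21.00
    endloop
  endfacet
endsolid part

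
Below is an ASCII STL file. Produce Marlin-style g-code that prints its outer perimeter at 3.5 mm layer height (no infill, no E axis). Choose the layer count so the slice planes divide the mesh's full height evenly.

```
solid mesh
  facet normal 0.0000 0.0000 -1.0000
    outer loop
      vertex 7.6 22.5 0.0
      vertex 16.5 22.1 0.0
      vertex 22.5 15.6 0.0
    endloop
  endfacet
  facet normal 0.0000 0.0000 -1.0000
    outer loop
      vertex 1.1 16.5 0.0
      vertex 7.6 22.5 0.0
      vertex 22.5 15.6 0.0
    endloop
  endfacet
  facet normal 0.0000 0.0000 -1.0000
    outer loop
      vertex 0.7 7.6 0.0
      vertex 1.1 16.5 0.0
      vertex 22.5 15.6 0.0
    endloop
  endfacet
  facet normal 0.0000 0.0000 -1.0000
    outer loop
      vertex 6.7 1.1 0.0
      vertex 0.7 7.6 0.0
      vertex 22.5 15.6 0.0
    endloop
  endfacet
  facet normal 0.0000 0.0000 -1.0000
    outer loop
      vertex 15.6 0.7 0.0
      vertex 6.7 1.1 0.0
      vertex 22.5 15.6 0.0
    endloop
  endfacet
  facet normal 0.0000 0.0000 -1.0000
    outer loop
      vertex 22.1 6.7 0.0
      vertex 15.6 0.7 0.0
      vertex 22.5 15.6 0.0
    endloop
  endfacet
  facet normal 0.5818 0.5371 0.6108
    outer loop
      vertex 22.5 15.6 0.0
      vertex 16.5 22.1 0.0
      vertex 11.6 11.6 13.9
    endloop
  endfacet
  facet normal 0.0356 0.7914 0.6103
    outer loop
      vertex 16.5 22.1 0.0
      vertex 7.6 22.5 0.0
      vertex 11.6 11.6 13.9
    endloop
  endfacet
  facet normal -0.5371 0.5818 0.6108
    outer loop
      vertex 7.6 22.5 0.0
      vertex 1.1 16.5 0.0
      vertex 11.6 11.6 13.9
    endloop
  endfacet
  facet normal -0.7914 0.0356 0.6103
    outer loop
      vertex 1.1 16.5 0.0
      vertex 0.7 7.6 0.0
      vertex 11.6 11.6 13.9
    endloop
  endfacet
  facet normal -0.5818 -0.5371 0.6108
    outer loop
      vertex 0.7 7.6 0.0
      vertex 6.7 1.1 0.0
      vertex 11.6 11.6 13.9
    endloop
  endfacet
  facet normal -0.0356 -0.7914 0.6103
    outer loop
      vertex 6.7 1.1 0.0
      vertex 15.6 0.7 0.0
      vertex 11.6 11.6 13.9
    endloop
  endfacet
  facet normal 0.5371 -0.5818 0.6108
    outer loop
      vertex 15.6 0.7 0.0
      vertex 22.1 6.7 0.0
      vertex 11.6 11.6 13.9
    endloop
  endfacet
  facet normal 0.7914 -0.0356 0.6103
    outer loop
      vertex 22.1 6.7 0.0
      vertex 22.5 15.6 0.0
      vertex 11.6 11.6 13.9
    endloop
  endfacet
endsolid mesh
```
; perimeter-only toolpath
G21 ; units = mm
G90 ; absolute positioning
G28 ; home
; layer 1
G0 Z3.5
G0 X19.8 Y14.6
G1 X15.3 Y19.5
G1 X8.6 Y19.8
G1 X3.7 Y15.3
G1 X3.4 Y8.6
G1 X7.9 Y3.7
G1 X14.6 Y3.4
G1 X19.5 Y7.9
G1 X19.8 Y14.6
; layer 2
G0 Z7.0
G0 X17.1 Y13.6
G1 X14.1 Y16.9
G1 X9.6 Y17.1
G1 X6.3 Y14.1
G1 X6.1 Y9.6
G1 X9.2 Y6.3
G1 X13.6 Y6.1
G1 X16.9 Y9.2
G1 X17.1 Y13.6
; layer 3
G0 Z10.4
G0 X14.3 Y12.6
G1 X12.8 Y14.2
G1 X10.6 Y14.3
G1 X9.0 Y12.8
G1 X8.9 Y10.6
G1 X10.4 Y9.0
G1 X12.6 Y8.9
G1 X14.2 Y10.4
G1 X14.3 Y12.6
M2 ; end

The solid is a regular 8-sided pyramid, base circumscribed radius ≈ 11.6 mm, apex at z ≈ 13.9 mm. Slicing at Δz = 3.5 mm — 4 equal slices spanning the solid's height, so layer i sits at z = i·h/4 — gives 3 non-empty perimeters. Each is a 8-segment closed polygon; G0 lifts to the layer z and rapids to the start vertex, then G1 traces the edges. The cross-section shrinks linearly with z (the slice at the apex is degenerate and omitted).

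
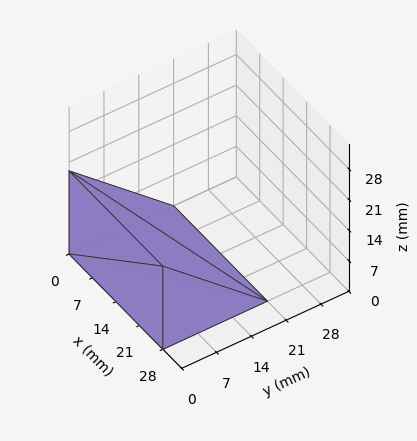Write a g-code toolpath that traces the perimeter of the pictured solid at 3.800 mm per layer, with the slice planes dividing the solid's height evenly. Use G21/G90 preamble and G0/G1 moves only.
Reading the render: the shape is a wedge (ramp): 28 × 21 mm base, rising to 19 mm along the y=0 edge and sloping linearly to z=0 at y=21 (dimensions read to the nearest mm from the axis ticks). For the g-code, the solid's height is divided into equal slices at the stated Δz and each level perimeter traced with G1 moves after a G0 lift.

; perimeter-only toolpath
G21 ; units = mm
G90 ; absolute positioning
G28 ; home
; layer 1
G0 Z3.800
G0 X0.000 Y0.000
G1 X28.000 Y0.000
G1 X28.000 Y16.800
G1 X0.000 Y16.800
G1 X0.000 Y0.000
; layer 2
G0 Z7.600
G0 X0.000 Y0.000
G1 X28.000 Y0.000
G1 X28.000 Y12.600
G1 X0.000 Y12.600
G1 X0.000 Y0.000
; layer 3
G0 Z11.400
G0 X0.000 Y0.000
G1 X28.000 Y0.000
G1 X28.000 Y8.400
G1 X0.000 Y8.400
G1 X0.000 Y0.000
; layer 4
G0 Z15.200
G0 X0.000 Y0.000
G1 X28.000 Y0.000
G1 X28.000 Y4.200
G1 X0.000 Y4.200
G1 X0.000 Y0.000
M2 ; end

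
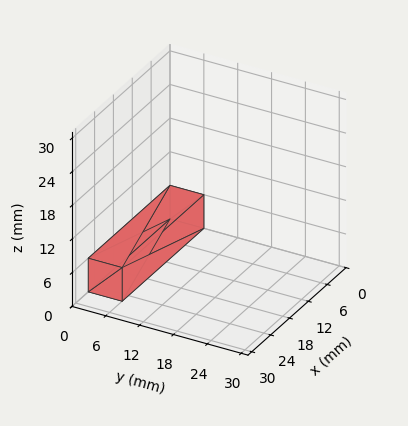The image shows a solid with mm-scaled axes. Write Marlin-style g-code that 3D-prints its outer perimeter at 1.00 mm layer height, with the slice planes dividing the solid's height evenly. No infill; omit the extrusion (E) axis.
Reading the render: the shape is a rectangular box, roughly 26 × 6 mm footprint and 6 mm tall (dimensions read to the nearest mm from the axis ticks). For the g-code, the solid's height is divided into equal slices at the stated Δz and each level perimeter traced with G1 moves after a G0 lift.

; perimeter-only toolpath
G21 ; units = mm
G90 ; absolute positioning
G28 ; home
; layer 1
G0 Z1.00
G0 X0.00 Y0.00
G1 X26.00 Y0.00
G1 X26.00 Y6.00
G1 X0.00 Y6.00
G1 X0.00 Y0.00
; layer 2
G0 Z2.00
G0 X0.00 Y0.00
G1 X26.00 Y0.00
G1 X26.00 Y6.00
G1 X0.00 Y6.00
G1 X0.00 Y0.00
; layer 3
G0 Z3.00
G0 X0.00 Y0.00
G1 X26.00 Y0.00
G1 X26.00 Y6.00
G1 X0.00 Y6.00
G1 X0.00 Y0.00
; layer 4
G0 Z4.00
G0 X0.00 Y0.00
G1 X26.00 Y0.00
G1 X26.00 Y6.00
G1 X0.00 Y6.00
G1 X0.00 Y0.00
; layer 5
G0 Z5.00
G0 X0.00 Y0.00
G1 X26.00 Y0.00
G1 X26.00 Y6.00
G1 X0.00 Y6.00
G1 X0.00 Y0.00
; layer 6
G0 Z6.00
G0 X0.00 Y0.00
G1 X26.00 Y0.00
G1 X26.00 Y6.00
G1 X0.00 Y6.00
G1 X0.00 Y0.00
M2 ; end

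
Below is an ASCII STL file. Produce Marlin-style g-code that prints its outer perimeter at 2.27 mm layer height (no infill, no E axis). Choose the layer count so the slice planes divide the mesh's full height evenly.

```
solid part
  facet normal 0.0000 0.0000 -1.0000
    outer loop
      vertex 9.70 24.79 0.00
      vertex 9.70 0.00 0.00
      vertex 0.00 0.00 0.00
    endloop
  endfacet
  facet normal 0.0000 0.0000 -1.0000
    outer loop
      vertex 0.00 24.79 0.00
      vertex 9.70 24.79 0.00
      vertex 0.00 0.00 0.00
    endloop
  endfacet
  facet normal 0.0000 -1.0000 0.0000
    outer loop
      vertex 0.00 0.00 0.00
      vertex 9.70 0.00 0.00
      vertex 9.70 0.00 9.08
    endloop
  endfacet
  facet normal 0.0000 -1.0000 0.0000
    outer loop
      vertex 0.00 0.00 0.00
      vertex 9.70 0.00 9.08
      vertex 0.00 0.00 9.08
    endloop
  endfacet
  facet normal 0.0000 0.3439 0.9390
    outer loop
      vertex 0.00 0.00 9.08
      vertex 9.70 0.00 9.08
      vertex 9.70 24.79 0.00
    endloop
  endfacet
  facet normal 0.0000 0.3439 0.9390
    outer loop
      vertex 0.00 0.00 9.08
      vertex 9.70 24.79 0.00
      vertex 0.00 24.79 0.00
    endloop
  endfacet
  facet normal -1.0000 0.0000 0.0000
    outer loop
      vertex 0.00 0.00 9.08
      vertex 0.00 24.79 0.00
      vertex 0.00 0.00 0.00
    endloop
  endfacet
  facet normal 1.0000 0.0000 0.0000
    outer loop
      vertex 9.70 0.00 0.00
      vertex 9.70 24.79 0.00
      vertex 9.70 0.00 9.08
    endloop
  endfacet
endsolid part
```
; perimeter-only toolpath
G21 ; units = mm
G90 ; absolute positioning
G28 ; home
; layer 1
G0 Z2.27
G0 X0.00 Y0.00
G1 X9.70 Y0.00
G1 X9.70 Y18.59
G1 X0.00 Y18.59
G1 X0.00 Y0.00
; layer 2
G0 Z4.54
G0 X0.00 Y0.00
G1 X9.70 Y0.00
G1 X9.70 Y12.39
G1 X0.00 Y12.39
G1 X0.00 Y0.00
; layer 3
G0 Z6.81
G0 X0.00 Y0.00
G1 X9.70 Y0.00
G1 X9.70 Y6.20
G1 X0.00 Y6.20
G1 X0.00 Y0.00
M2 ; end

The solid is a wedge (ramp): 9.7 × 24.8 mm base, rising to 9.08 mm along the y=0 edge and sloping linearly to z=0 at y=24.8. Slicing at Δz = 2.27 mm — 4 equal slices spanning the solid's height, so layer i sits at z = i·h/4 — gives 3 non-empty perimeters. Each is a 4-segment closed polygon; G0 lifts to the layer z and rapids to the start vertex, then G1 traces the edges. The cross-section shrinks linearly with z (the slice at the apex is degenerate and omitted).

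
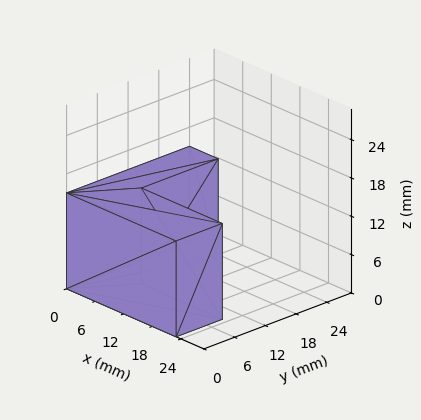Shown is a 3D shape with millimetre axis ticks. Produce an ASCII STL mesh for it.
Reading the render: the shape is an L-shaped prism: outer 23 × 24 mm, arm thicknesses ≈ 9 mm (horizontal) and 6 mm (vertical), extruded 15 mm in z (dimensions read to the nearest mm from the axis ticks). For the STL, each face is triangulated and given an outward normal.

solid part
  facet normal 0.0000 0.0000 -1.0000
    outer loop
      vertex 23.000 9.000 0.000
      vertex 23.000 0.000 0.000
      vertex 0.000 0.000 0.000
    endloop
  endfacet
  facet normal 0.0000 0.0000 -1.0000
    outer loop
      vertex 6.000 9.000 0.000
      vertex 23.000 9.000 0.000
      vertex 0.000 0.000 0.000
    endloop
  endfacet
  facet normal 0.0000 0.0000 -1.0000
    outer loop
      vertex 6.000 24.000 0.000
      vertex 6.000 9.000 0.000
      vertex 0.000 0.000 0.000
    endloop
  endfacet
  facet normal 0.0000 0.0000 -1.0000
    outer loop
      vertex 0.000 24.000 0.000
      vertex 6.000 24.000 0.000
      vertex 0.000 0.000 0.000
    endloop
  endfacet
  facet normal 0.0000 0.0000 1.0000
    outer loop
      vertex 0.000 0.000 15.000
      vertex 23.000 0.000 15.000
      vertex 23.000 9.000 15.000
    endloop
  endfacet
  facet normal 0.0000 0.0000 1.0000
    outer loop
      vertex 0.000 0.000 15.000
      vertex 23.000 9.000 15.000
      vertex 6.000 9.000 15.000
    endloop
  endfacet
  facet normal 0.0000 0.0000 1.0000
    outer loop
      vertex 0.000 0.000 15.000
      vertex 6.000 9.000 15.000
      vertex 6.000 24.000 15.000
    endloop
  endfacet
  facet normal 0.0000 0.0000 1.0000
    outer loop
      vertex 0.000 0.000 15.000
      vertex 6.000 24.000 15.000
      vertex 0.000 24.000 15.000
    endloop
  endfacet
  facet normal 0.0000 -1.0000 0.0000
    outer loop
      vertex 0.000 0.000 0.000
      vertex 23.000 0.000 0.000
      vertex 23.000 0.000 15.000
    endloop
  endfacet
  facet normal 0.0000 -1.0000 0.0000
    outer loop
      vertex 0.000 0.000 0.000
      vertex 23.000 0.000 15.000
      vertex 0.000 0.000 15.000
    endloop
  endfacet
  facet normal 1.0000 0.0000 0.0000
    outer loop
      vertex 23.000 0.000 0.000
      vertex 23.000 9.000 0.000
      vertex 23.000 9.000 15.000
    endloop
  endfacet
  facet normal 1.0000 0.0000 0.0000
    outer loop
      vertex 23.000 0.000 0.000
      vertex 23.000 9.000 15.000
      vertex 23.000 0.000 15.000
    endloop
  endfacet
  facet normal 0.0000 1.0000 0.0000
    outer loop
      vertex 23.000 9.000 0.000
      vertex 6.000 9.000 0.000
      vertex 6.000 9.000 15.000
    endloop
  endfacet
  facet normal 0.0000 1.0000 0.0000
    outer loop
      vertex 23.000 9.000 0.000
      vertex 6.000 9.000 15.000
      vertex 23.000 9.000 15.000
    endloop
  endfacet
  facet normal 1.0000 0.0000 0.0000
    outer loop
      vertex 6.000 9.000 0.000
      vertex 6.000 24.000 0.000
      vertex 6.000 24.000 15.000
    endloop
  endfacet
  facet normal 1.0000 0.0000 0.0000
    outer loop
      vertex 6.000 9.000 0.000
      vertex 6.000 24.000 15.000
      vertex 6.000 9.000 15.000
    endloop
  endfacet
  facet normal 0.0000 1.0000 0.0000
    outer loop
      vertex 6.000 24.000 0.000
      vertex 0.000 24.000 0.000
      vertex 0.000 24.000 15.000
    endloop
  endfacet
  facet normal 0.0000 1.0000 0.0000
    outer loop
      vertex 6.000 24.000 0.000
      vertex 0.000 24.000 15.000
      vertex 6.000 24.000 15.000
    endloop
  endfacet
  facet normal -1.0000 0.0000 0.0000
    outer loop
      vertex 0.000 24.000 0.000
      vertex 0.000 0.000 0.000
      vertex 0.000 0.000 15.000
    endloop
  endfacet
  facet normal -1.0000 0.0000 0.0000
    outer loop
      vertex 0.000 24.000 0.000
      vertex 0.000 0.000 15.000
      vertex 0.000 24.000 15.000
    endloop
  endfacet
endsolid part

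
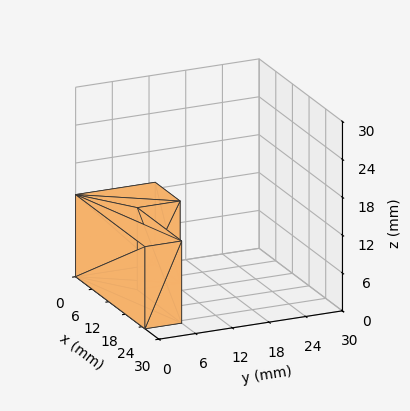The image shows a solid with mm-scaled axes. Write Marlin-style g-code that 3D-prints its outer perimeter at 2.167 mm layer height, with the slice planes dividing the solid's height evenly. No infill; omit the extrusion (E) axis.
Reading the render: the shape is an L-shaped prism: outer 25 × 13 mm, arm thicknesses ≈ 6 mm (horizontal) and 9 mm (vertical), extruded 13 mm in z (dimensions read to the nearest mm from the axis ticks). For the g-code, the solid's height is divided into equal slices at the stated Δz and each level perimeter traced with G1 moves after a G0 lift.

; perimeter-only toolpath
G21 ; units = mm
G90 ; absolute positioning
G28 ; home
; layer 1
G0 Z2.167
G0 X0.000 Y0.000
G1 X25.000 Y0.000
G1 X25.000 Y6.000
G1 X9.000 Y6.000
G1 X9.000 Y13.000
G1 X0.000 Y13.000
G1 X0.000 Y0.000
; layer 2
G0 Z4.333
G0 X0.000 Y0.000
G1 X25.000 Y0.000
G1 X25.000 Y6.000
G1 X9.000 Y6.000
G1 X9.000 Y13.000
G1 X0.000 Y13.000
G1 X0.000 Y0.000
; layer 3
G0 Z6.500
G0 X0.000 Y0.000
G1 X25.000 Y0.000
G1 X25.000 Y6.000
G1 X9.000 Y6.000
G1 X9.000 Y13.000
G1 X0.000 Y13.000
G1 X0.000 Y0.000
; layer 4
G0 Z8.667
G0 X0.000 Y0.000
G1 X25.000 Y0.000
G1 X25.000 Y6.000
G1 X9.000 Y6.000
G1 X9.000 Y13.000
G1 X0.000 Y13.000
G1 X0.000 Y0.000
; layer 5
G0 Z10.833
G0 X0.000 Y0.000
G1 X25.000 Y0.000
G1 X25.000 Y6.000
G1 X9.000 Y6.000
G1 X9.000 Y13.000
G1 X0.000 Y13.000
G1 X0.000 Y0.000
; layer 6
G0 Z13.000
G0 X0.000 Y0.000
G1 X25.000 Y0.000
G1 X25.000 Y6.000
G1 X9.000 Y6.000
G1 X9.000 Y13.000
G1 X0.000 Y13.000
G1 X0.000 Y0.000
M2 ; end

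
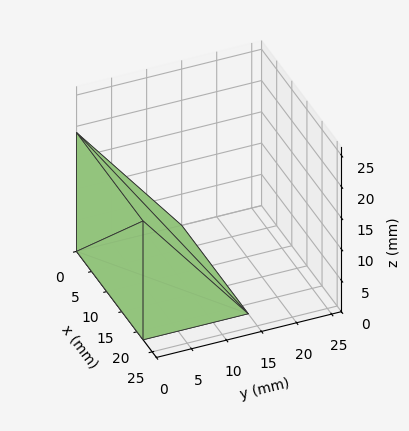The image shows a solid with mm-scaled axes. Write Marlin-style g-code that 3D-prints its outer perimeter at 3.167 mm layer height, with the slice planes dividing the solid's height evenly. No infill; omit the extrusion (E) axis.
Reading the render: the shape is a wedge (ramp): 22 × 15 mm base, rising to 19 mm along the y=0 edge and sloping linearly to z=0 at y=15 (dimensions read to the nearest mm from the axis ticks). For the g-code, the solid's height is divided into equal slices at the stated Δz and each level perimeter traced with G1 moves after a G0 lift.

; perimeter-only toolpath
G21 ; units = mm
G90 ; absolute positioning
G28 ; home
; layer 1
G0 Z3.167
G0 X0.000 Y0.000
G1 X22.000 Y0.000
G1 X22.000 Y12.500
G1 X0.000 Y12.500
G1 X0.000 Y0.000
; layer 2
G0 Z6.333
G0 X0.000 Y0.000
G1 X22.000 Y0.000
G1 X22.000 Y10.000
G1 X0.000 Y10.000
G1 X0.000 Y0.000
; layer 3
G0 Z9.500
G0 X0.000 Y0.000
G1 X22.000 Y0.000
G1 X22.000 Y7.500
G1 X0.000 Y7.500
G1 X0.000 Y0.000
; layer 4
G0 Z12.667
G0 X0.000 Y0.000
G1 X22.000 Y0.000
G1 X22.000 Y5.000
G1 X0.000 Y5.000
G1 X0.000 Y0.000
; layer 5
G0 Z15.833
G0 X0.000 Y0.000
G1 X22.000 Y0.000
G1 X22.000 Y2.500
G1 X0.000 Y2.500
G1 X0.000 Y0.000
M2 ; end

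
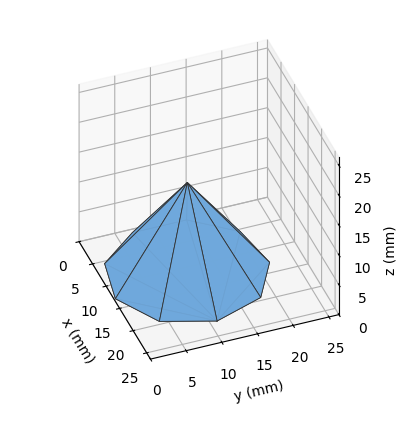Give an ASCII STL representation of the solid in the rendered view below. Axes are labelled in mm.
Reading the render: the shape is a regular 9-sided pyramid, base circumscribed radius ≈ 11 mm, apex at z ≈ 15 mm (dimensions read to the nearest mm from the axis ticks). For the STL, each face is triangulated and given an outward normal.

solid part
  facet normal 0.0000 0.0000 -1.0000
    outer loop
      vertex 12.9 21.8 0.0
      vertex 19.4 18.1 0.0
      vertex 22.0 11.0 0.0
    endloop
  endfacet
  facet normal 0.0000 0.0000 -1.0000
    outer loop
      vertex 5.5 20.5 0.0
      vertex 12.9 21.8 0.0
      vertex 22.0 11.0 0.0
    endloop
  endfacet
  facet normal 0.0000 0.0000 -1.0000
    outer loop
      vertex 0.7 14.8 0.0
      vertex 5.5 20.5 0.0
      vertex 22.0 11.0 0.0
    endloop
  endfacet
  facet normal 0.0000 0.0000 -1.0000
    outer loop
      vertex 0.7 7.2 0.0
      vertex 0.7 14.8 0.0
      vertex 22.0 11.0 0.0
    endloop
  endfacet
  facet normal 0.0000 0.0000 -1.0000
    outer loop
      vertex 5.5 1.5 0.0
      vertex 0.7 7.2 0.0
      vertex 22.0 11.0 0.0
    endloop
  endfacet
  facet normal 0.0000 0.0000 -1.0000
    outer loop
      vertex 12.9 0.2 0.0
      vertex 5.5 1.5 0.0
      vertex 22.0 11.0 0.0
    endloop
  endfacet
  facet normal 0.0000 0.0000 -1.0000
    outer loop
      vertex 19.4 3.9 0.0
      vertex 12.9 0.2 0.0
      vertex 22.0 11.0 0.0
    endloop
  endfacet
  facet normal 0.7734 0.2832 0.5672
    outer loop
      vertex 22.0 11.0 0.0
      vertex 19.4 18.1 0.0
      vertex 11.0 11.0 15.0
    endloop
  endfacet
  facet normal 0.4075 0.7158 0.5670
    outer loop
      vertex 19.4 18.1 0.0
      vertex 12.9 21.8 0.0
      vertex 11.0 11.0 15.0
    endloop
  endfacet
  facet normal -0.1426 0.8117 0.5664
    outer loop
      vertex 12.9 21.8 0.0
      vertex 5.5 20.5 0.0
      vertex 11.0 11.0 15.0
    endloop
  endfacet
  facet normal -0.6300 0.5306 0.5670
    outer loop
      vertex 5.5 20.5 0.0
      vertex 0.7 14.8 0.0
      vertex 11.0 11.0 15.0
    endloop
  endfacet
  facet normal -0.8244 0.0000 0.5661
    outer loop
      vertex 0.7 14.8 0.0
      vertex 0.7 7.2 0.0
      vertex 11.0 11.0 15.0
    endloop
  endfacet
  facet normal -0.6300 -0.5306 0.5670
    outer loop
      vertex 0.7 7.2 0.0
      vertex 5.5 1.5 0.0
      vertex 11.0 11.0 15.0
    endloop
  endfacet
  facet normal -0.1426 -0.8117 0.5664
    outer loop
      vertex 5.5 1.5 0.0
      vertex 12.9 0.2 0.0
      vertex 11.0 11.0 15.0
    endloop
  endfacet
  facet normal 0.4075 -0.7158 0.5670
    outer loop
      vertex 12.9 0.2 0.0
      vertex 19.4 3.9 0.0
      vertex 11.0 11.0 15.0
    endloop
  endfacet
  facet normal 0.7734 -0.2832 0.5672
    outer loop
      vertex 19.4 3.9 0.0
      vertex 22.0 11.0 0.0
      vertex 11.0 11.0 15.0
    endloop
  endfacet
endsolid part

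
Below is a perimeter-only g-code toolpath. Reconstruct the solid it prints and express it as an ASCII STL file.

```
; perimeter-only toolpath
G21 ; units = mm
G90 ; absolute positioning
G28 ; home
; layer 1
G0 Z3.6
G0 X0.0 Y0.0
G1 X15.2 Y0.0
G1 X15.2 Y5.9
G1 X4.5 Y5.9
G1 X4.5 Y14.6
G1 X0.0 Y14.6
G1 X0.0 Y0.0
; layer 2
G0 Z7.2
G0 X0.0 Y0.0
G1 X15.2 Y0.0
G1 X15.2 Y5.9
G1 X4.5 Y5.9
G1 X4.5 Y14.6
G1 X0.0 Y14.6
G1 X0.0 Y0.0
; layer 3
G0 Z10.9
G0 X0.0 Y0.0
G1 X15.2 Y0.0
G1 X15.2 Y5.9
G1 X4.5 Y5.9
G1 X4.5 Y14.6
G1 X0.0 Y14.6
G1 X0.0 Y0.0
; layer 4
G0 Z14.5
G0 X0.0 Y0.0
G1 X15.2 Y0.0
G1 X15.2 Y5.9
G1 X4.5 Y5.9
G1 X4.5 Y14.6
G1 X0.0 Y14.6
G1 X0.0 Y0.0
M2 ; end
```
solid part
  facet normal 0.0000 0.0000 -1.0000
    outer loop
      vertex 15.2 5.9 0.0
      vertex 15.2 0.0 0.0
      vertex 0.0 0.0 0.0
    endloop
  endfacet
  facet normal 0.0000 0.0000 -1.0000
    outer loop
      vertex 4.5 5.9 0.0
      vertex 15.2 5.9 0.0
      vertex 0.0 0.0 0.0
    endloop
  endfacet
  facet normal 0.0000 0.0000 -1.0000
    outer loop
      vertex 4.5 14.6 0.0
      vertex 4.5 5.9 0.0
      vertex 0.0 0.0 0.0
    endloop
  endfacet
  facet normal 0.0000 0.0000 -1.0000
    outer loop
      vertex 0.0 14.6 0.0
      vertex 4.5 14.6 0.0
      vertex 0.0 0.0 0.0
    endloop
  endfacet
  facet normal 0.0000 0.0000 1.0000
    outer loop
      vertex 0.0 0.0 14.5
      vertex 15.2 0.0 14.5
      vertex 15.2 5.9 14.5
    endloop
  endfacet
  facet normal 0.0000 0.0000 1.0000
    outer loop
      vertex 0.0 0.0 14.5
      vertex 15.2 5.9 14.5
      vertex 4.5 5.9 14.5
    endloop
  endfacet
  facet normal 0.0000 0.0000 1.0000
    outer loop
      vertex 0.0 0.0 14.5
      vertex 4.5 5.9 14.5
      vertex 4.5 14.6 14.5
    endloop
  endfacet
  facet normal 0.0000 0.0000 1.0000
    outer loop
      vertex 0.0 0.0 14.5
      vertex 4.5 14.6 14.5
      vertex 0.0 14.6 14.5
    endloop
  endfacet
  facet normal 0.0000 -1.0000 0.0000
    outer loop
      vertex 0.0 0.0 0.0
      vertex 15.2 0.0 0.0
      vertex 15.2 0.0 14.5
    endloop
  endfacet
  facet normal 0.0000 -1.0000 0.0000
    outer loop
      vertex 0.0 0.0 0.0
      vertex 15.2 0.0 14.5
      vertex 0.0 0.0 14.5
    endloop
  endfacet
  facet normal 1.0000 0.0000 0.0000
    outer loop
      vertex 15.2 0.0 0.0
      vertex 15.2 5.9 0.0
      vertex 15.2 5.9 14.5
    endloop
  endfacet
  facet normal 1.0000 0.0000 0.0000
    outer loop
      vertex 15.2 0.0 0.0
      vertex 15.2 5.9 14.5
      vertex 15.2 0.0 14.5
    endloop
  endfacet
  facet normal 0.0000 1.0000 0.0000
    outer loop
      vertex 15.2 5.9 0.0
      vertex 4.5 5.9 0.0
      vertex 4.5 5.9 14.5
    endloop
  endfacet
  facet normal 0.0000 1.0000 0.0000
    outer loop
      vertex 15.2 5.9 0.0
      vertex 4.5 5.9 14.5
      vertex 15.2 5.9 14.5
    endloop
  endfacet
  facet normal 1.0000 0.0000 0.0000
    outer loop
      vertex 4.5 5.9 0.0
      vertex 4.5 14.6 0.0
      vertex 4.5 14.6 14.5
    endloop
  endfacet
  facet normal 1.0000 0.0000 0.0000
    outer loop
      vertex 4.5 5.9 0.0
      vertex 4.5 14.6 14.5
      vertex 4.5 5.9 14.5
    endloop
  endfacet
  facet normal 0.0000 1.0000 0.0000
    outer loop
      vertex 4.5 14.6 0.0
      vertex 0.0 14.6 0.0
      vertex 0.0 14.6 14.5
    endloop
  endfacet
  facet normal 0.0000 1.0000 0.0000
    outer loop
      vertex 4.5 14.6 0.0
      vertex 0.0 14.6 14.5
      vertex 4.5 14.6 14.5
    endloop
  endfacet
  facet normal -1.0000 0.0000 0.0000
    outer loop
      vertex 0.0 14.6 0.0
      vertex 0.0 0.0 0.0
      vertex 0.0 0.0 14.5
    endloop
  endfacet
  facet normal -1.0000 0.0000 0.0000
    outer loop
      vertex 0.0 14.6 0.0
      vertex 0.0 0.0 14.5
      vertex 0.0 14.6 14.5
    endloop
  endfacet
endsolid part

The G0 Z moves step by Δz≈3.6 mm. Every layer's G1 loop is the same polygon, so the solid is a straight extrusion of it from z=0 to z≈14.5. Closing with flat bottom and top caps and triangulating gives 20 facets — an L-shaped prism: outer 15.2 × 14.6 mm, arm thicknesses ≈ 5.9 mm (horizontal) and 4.5 mm (vertical), extruded 14.5 mm in z.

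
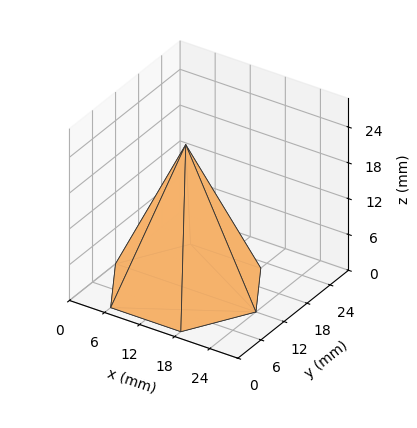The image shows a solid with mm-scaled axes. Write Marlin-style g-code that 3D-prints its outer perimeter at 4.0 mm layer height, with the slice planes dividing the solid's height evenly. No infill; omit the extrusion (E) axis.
Reading the render: the shape is a regular 6-sided pyramid, base circumscribed radius ≈ 12 mm, apex at z ≈ 24 mm (dimensions read to the nearest mm from the axis ticks). For the g-code, the solid's height is divided into equal slices at the stated Δz and each level perimeter traced with G1 moves after a G0 lift.

; perimeter-only toolpath
G21 ; units = mm
G90 ; absolute positioning
G28 ; home
; layer 1
G0 Z4.0
G0 X22.0 Y12.0
G1 X17.0 Y20.7
G1 X7.0 Y20.7
G1 X2.0 Y12.0
G1 X7.0 Y3.3
G1 X17.0 Y3.3
G1 X22.0 Y12.0
; layer 2
G0 Z8.0
G0 X20.0 Y12.0
G1 X16.0 Y18.9
G1 X8.0 Y18.9
G1 X4.0 Y12.0
G1 X8.0 Y5.1
G1 X16.0 Y5.1
G1 X20.0 Y12.0
; layer 3
G0 Z12.0
G0 X18.0 Y12.0
G1 X15.0 Y17.2
G1 X9.0 Y17.2
G1 X6.0 Y12.0
G1 X9.0 Y6.8
G1 X15.0 Y6.8
G1 X18.0 Y12.0
; layer 4
G0 Z16.0
G0 X16.0 Y12.0
G1 X14.0 Y15.5
G1 X10.0 Y15.5
G1 X8.0 Y12.0
G1 X10.0 Y8.5
G1 X14.0 Y8.5
G1 X16.0 Y12.0
; layer 5
G0 Z20.0
G0 X14.0 Y12.0
G1 X13.0 Y13.7
G1 X11.0 Y13.7
G1 X10.0 Y12.0
G1 X11.0 Y10.3
G1 X13.0 Y10.3
G1 X14.0 Y12.0
M2 ; end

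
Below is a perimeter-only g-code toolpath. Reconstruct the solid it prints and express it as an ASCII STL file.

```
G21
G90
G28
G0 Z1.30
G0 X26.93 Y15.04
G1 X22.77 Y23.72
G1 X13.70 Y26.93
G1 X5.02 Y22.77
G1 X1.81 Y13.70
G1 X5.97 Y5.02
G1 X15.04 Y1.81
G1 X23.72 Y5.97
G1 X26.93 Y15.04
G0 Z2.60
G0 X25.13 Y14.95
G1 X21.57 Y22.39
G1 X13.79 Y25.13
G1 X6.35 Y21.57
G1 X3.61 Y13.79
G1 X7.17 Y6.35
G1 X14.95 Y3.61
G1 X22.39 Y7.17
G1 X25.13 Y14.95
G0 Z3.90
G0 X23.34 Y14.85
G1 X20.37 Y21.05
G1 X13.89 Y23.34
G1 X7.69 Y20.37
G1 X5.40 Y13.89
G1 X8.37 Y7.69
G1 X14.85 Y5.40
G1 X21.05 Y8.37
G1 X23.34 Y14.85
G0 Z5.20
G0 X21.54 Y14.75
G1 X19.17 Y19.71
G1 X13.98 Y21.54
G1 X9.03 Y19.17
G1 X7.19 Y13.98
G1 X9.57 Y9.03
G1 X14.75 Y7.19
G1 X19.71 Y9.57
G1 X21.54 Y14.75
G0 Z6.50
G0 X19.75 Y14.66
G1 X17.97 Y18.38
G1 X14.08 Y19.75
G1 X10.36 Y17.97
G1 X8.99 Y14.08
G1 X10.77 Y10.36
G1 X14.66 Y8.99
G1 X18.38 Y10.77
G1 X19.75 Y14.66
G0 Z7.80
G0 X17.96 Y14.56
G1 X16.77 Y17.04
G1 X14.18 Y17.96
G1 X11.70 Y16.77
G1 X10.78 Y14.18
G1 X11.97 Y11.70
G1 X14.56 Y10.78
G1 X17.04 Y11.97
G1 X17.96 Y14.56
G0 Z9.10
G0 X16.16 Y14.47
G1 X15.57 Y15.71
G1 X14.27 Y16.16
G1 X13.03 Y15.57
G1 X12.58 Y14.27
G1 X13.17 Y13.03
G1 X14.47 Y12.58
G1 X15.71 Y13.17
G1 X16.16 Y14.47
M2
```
solid part
  facet normal 0.0000 0.0000 -1.0000
    outer loop
      vertex 13.60 28.72 0.00
      vertex 23.97 25.06 0.00
      vertex 28.72 15.14 0.00
    endloop
  endfacet
  facet normal 0.0000 0.0000 -1.0000
    outer loop
      vertex 3.68 23.97 0.00
      vertex 13.60 28.72 0.00
      vertex 28.72 15.14 0.00
    endloop
  endfacet
  facet normal 0.0000 0.0000 -1.0000
    outer loop
      vertex 0.02 13.60 0.00
      vertex 3.68 23.97 0.00
      vertex 28.72 15.14 0.00
    endloop
  endfacet
  facet normal 0.0000 0.0000 -1.0000
    outer loop
      vertex 4.77 3.68 0.00
      vertex 0.02 13.60 0.00
      vertex 28.72 15.14 0.00
    endloop
  endfacet
  facet normal 0.0000 0.0000 -1.0000
    outer loop
      vertex 15.14 0.02 0.00
      vertex 4.77 3.68 0.00
      vertex 28.72 15.14 0.00
    endloop
  endfacet
  facet normal 0.0000 0.0000 -1.0000
    outer loop
      vertex 25.06 4.77 0.00
      vertex 15.14 0.02 0.00
      vertex 28.72 15.14 0.00
    endloop
  endfacet
  facet normal 0.5562 0.2663 0.7872
    outer loop
      vertex 28.72 15.14 0.00
      vertex 23.97 25.06 0.00
      vertex 14.37 14.37 10.40
    endloop
  endfacet
  facet normal 0.2052 0.5815 0.7872
    outer loop
      vertex 23.97 25.06 0.00
      vertex 13.60 28.72 0.00
      vertex 14.37 14.37 10.40
    endloop
  endfacet
  facet normal -0.2663 0.5562 0.7872
    outer loop
      vertex 13.60 28.72 0.00
      vertex 3.68 23.97 0.00
      vertex 14.37 14.37 10.40
    endloop
  endfacet
  facet normal -0.5815 0.2052 0.7872
    outer loop
      vertex 3.68 23.97 0.00
      vertex 0.02 13.60 0.00
      vertex 14.37 14.37 10.40
    endloop
  endfacet
  facet normal -0.5562 -0.2663 0.7872
    outer loop
      vertex 0.02 13.60 0.00
      vertex 4.77 3.68 0.00
      vertex 14.37 14.37 10.40
    endloop
  endfacet
  facet normal -0.2052 -0.5815 0.7872
    outer loop
      vertex 4.77 3.68 0.00
      vertex 15.14 0.02 0.00
      vertex 14.37 14.37 10.40
    endloop
  endfacet
  facet normal 0.2663 -0.5562 0.7872
    outer loop
      vertex 15.14 0.02 0.00
      vertex 25.06 4.77 0.00
      vertex 14.37 14.37 10.40
    endloop
  endfacet
  facet normal 0.5815 -0.2052 0.7872
    outer loop
      vertex 25.06 4.77 0.00
      vertex 28.72 15.14 0.00
      vertex 14.37 14.37 10.40
    endloop
  endfacet
endsolid part

The G0 Z moves step by Δz≈1.30 mm. The G1 loops shrink linearly with z, so the solid tapers from its base footprint up to z≈10.4. Closing with a flat bottom cap and the tapered top and triangulating gives 14 facets — a regular 8-sided pyramid, base circumscribed radius ≈ 14.4 mm, apex at z ≈ 10.4 mm.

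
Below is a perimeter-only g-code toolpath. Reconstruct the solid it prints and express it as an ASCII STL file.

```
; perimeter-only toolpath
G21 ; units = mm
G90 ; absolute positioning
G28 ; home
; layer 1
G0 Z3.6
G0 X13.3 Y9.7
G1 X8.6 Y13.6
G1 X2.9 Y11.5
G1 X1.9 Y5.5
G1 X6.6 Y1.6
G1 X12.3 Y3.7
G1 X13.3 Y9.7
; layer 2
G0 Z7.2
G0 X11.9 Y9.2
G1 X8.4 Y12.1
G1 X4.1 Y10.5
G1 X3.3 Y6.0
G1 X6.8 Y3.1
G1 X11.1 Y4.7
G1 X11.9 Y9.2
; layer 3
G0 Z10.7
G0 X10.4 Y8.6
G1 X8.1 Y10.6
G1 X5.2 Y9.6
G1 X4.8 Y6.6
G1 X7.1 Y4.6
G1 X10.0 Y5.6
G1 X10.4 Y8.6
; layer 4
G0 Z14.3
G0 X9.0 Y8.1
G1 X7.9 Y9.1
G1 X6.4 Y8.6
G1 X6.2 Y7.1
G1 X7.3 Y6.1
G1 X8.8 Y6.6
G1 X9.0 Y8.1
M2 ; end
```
solid part
  facet normal 0.0000 0.0000 -1.0000
    outer loop
      vertex 1.7 12.5 0.0
      vertex 8.9 15.1 0.0
      vertex 14.7 10.2 0.0
    endloop
  endfacet
  facet normal 0.0000 0.0000 -1.0000
    outer loop
      vertex 0.5 5.0 0.0
      vertex 1.7 12.5 0.0
      vertex 14.7 10.2 0.0
    endloop
  endfacet
  facet normal 0.0000 0.0000 -1.0000
    outer loop
      vertex 6.3 0.1 0.0
      vertex 0.5 5.0 0.0
      vertex 14.7 10.2 0.0
    endloop
  endfacet
  facet normal 0.0000 0.0000 -1.0000
    outer loop
      vertex 13.5 2.7 0.0
      vertex 6.3 0.1 0.0
      vertex 14.7 10.2 0.0
    endloop
  endfacet
  facet normal 0.6059 0.7171 0.3445
    outer loop
      vertex 14.7 10.2 0.0
      vertex 8.9 15.1 0.0
      vertex 7.6 7.6 17.9
    endloop
  endfacet
  facet normal -0.3186 0.8823 0.3465
    outer loop
      vertex 8.9 15.1 0.0
      vertex 1.7 12.5 0.0
      vertex 7.6 7.6 17.9
    endloop
  endfacet
  facet normal -0.9265 0.1482 0.3460
    outer loop
      vertex 1.7 12.5 0.0
      vertex 0.5 5.0 0.0
      vertex 7.6 7.6 17.9
    endloop
  endfacet
  facet normal -0.6059 -0.7171 0.3445
    outer loop
      vertex 0.5 5.0 0.0
      vertex 6.3 0.1 0.0
      vertex 7.6 7.6 17.9
    endloop
  endfacet
  facet normal 0.3186 -0.8823 0.3465
    outer loop
      vertex 6.3 0.1 0.0
      vertex 13.5 2.7 0.0
      vertex 7.6 7.6 17.9
    endloop
  endfacet
  facet normal 0.9265 -0.1482 0.3460
    outer loop
      vertex 13.5 2.7 0.0
      vertex 14.7 10.2 0.0
      vertex 7.6 7.6 17.9
    endloop
  endfacet
endsolid part

The G0 Z moves step by Δz≈3.6 mm. The G1 loops shrink linearly with z, so the solid tapers from its base footprint up to z≈17.9. Closing with a flat bottom cap and the tapered top and triangulating gives 10 facets — a regular 6-sided pyramid, base circumscribed radius ≈ 7.6 mm, apex at z ≈ 17.9 mm.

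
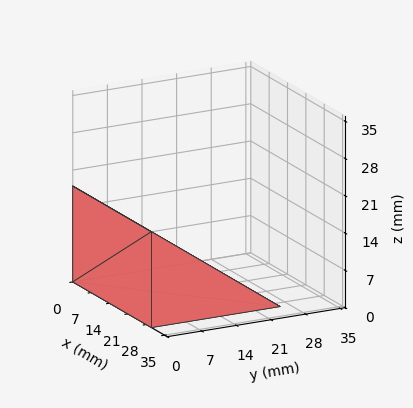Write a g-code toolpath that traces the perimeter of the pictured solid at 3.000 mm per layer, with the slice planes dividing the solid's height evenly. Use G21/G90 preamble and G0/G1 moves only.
Reading the render: the shape is a wedge (ramp): 30 × 26 mm base, rising to 18 mm along the y=0 edge and sloping linearly to z=0 at y=26 (dimensions read to the nearest mm from the axis ticks). For the g-code, the solid's height is divided into equal slices at the stated Δz and each level perimeter traced with G1 moves after a G0 lift.

; perimeter-only toolpath
G21 ; units = mm
G90 ; absolute positioning
G28 ; home
; layer 1
G0 Z3.000
G0 X0.000 Y0.000
G1 X30.000 Y0.000
G1 X30.000 Y21.667
G1 X0.000 Y21.667
G1 X0.000 Y0.000
; layer 2
G0 Z6.000
G0 X0.000 Y0.000
G1 X30.000 Y0.000
G1 X30.000 Y17.333
G1 X0.000 Y17.333
G1 X0.000 Y0.000
; layer 3
G0 Z9.000
G0 X0.000 Y0.000
G1 X30.000 Y0.000
G1 X30.000 Y13.000
G1 X0.000 Y13.000
G1 X0.000 Y0.000
; layer 4
G0 Z12.000
G0 X0.000 Y0.000
G1 X30.000 Y0.000
G1 X30.000 Y8.667
G1 X0.000 Y8.667
G1 X0.000 Y0.000
; layer 5
G0 Z15.000
G0 X0.000 Y0.000
G1 X30.000 Y0.000
G1 X30.000 Y4.333
G1 X0.000 Y4.333
G1 X0.000 Y0.000
M2 ; end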